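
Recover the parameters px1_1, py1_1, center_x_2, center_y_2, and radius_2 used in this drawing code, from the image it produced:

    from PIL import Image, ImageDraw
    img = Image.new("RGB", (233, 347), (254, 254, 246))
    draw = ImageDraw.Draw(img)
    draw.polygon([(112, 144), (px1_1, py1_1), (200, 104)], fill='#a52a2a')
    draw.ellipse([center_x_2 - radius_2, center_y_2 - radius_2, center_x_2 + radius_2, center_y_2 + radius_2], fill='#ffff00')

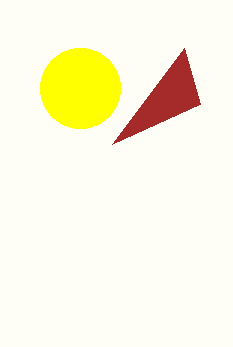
px1_1 = 184, py1_1 = 48, center_x_2 = 80, center_y_2 = 88, radius_2 = 40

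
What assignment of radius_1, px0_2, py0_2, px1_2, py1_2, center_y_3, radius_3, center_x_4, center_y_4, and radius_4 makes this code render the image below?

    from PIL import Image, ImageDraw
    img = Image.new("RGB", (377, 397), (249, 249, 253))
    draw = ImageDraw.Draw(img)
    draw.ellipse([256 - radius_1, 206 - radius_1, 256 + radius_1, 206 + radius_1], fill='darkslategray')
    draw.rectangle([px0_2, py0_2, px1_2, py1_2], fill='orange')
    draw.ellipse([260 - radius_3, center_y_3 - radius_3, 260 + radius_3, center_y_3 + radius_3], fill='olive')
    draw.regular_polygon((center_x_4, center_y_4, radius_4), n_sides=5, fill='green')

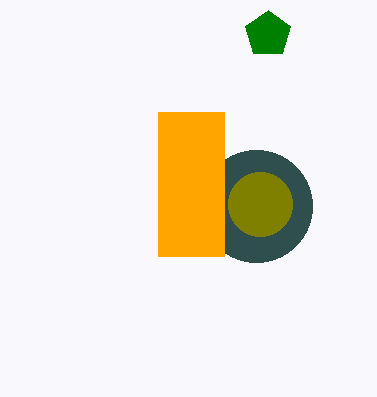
radius_1 = 56, px0_2 = 158, py0_2 = 112, px1_2 = 224, py1_2 = 256, center_y_3 = 204, radius_3 = 32, center_x_4 = 268, center_y_4 = 34, radius_4 = 24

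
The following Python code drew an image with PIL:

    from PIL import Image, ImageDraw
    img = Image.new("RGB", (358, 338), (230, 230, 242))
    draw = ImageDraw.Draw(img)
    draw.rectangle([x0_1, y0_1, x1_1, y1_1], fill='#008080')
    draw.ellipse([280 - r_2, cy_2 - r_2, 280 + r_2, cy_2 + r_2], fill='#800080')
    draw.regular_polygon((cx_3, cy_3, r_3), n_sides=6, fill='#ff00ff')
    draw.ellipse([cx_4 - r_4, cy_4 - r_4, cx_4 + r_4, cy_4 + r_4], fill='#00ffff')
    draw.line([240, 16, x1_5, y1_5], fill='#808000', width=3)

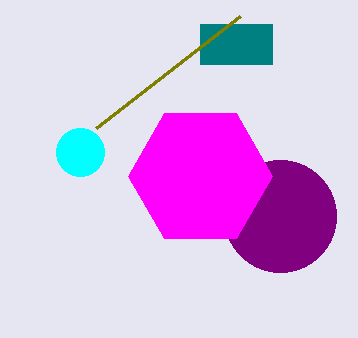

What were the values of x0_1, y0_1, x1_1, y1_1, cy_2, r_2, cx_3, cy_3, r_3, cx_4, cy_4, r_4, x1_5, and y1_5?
x0_1 = 200
y0_1 = 24
x1_1 = 272
y1_1 = 64
cy_2 = 216
r_2 = 56
cx_3 = 200
cy_3 = 176
r_3 = 72
cx_4 = 80
cy_4 = 152
r_4 = 24
x1_5 = 96
y1_5 = 128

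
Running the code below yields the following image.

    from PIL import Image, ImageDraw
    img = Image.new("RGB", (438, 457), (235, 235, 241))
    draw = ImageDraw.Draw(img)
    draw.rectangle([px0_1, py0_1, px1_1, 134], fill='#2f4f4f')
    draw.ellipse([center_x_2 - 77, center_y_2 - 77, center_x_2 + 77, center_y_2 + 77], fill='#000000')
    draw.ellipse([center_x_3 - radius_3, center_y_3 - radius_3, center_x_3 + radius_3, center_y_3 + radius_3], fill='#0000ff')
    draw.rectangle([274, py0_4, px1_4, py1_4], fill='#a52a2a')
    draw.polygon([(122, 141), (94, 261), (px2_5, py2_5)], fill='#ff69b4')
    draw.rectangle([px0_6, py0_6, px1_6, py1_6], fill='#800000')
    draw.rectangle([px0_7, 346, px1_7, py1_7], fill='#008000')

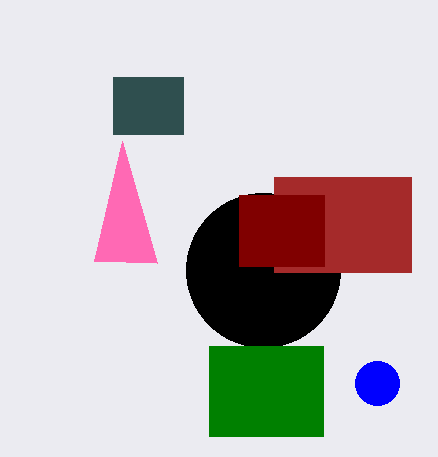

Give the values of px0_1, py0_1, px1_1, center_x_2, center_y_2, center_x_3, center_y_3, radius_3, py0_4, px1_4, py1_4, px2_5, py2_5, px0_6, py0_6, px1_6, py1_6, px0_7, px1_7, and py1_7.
px0_1 = 113, py0_1 = 77, px1_1 = 183, center_x_2 = 263, center_y_2 = 270, center_x_3 = 377, center_y_3 = 383, radius_3 = 22, py0_4 = 177, px1_4 = 411, py1_4 = 272, px2_5 = 157, py2_5 = 263, px0_6 = 239, py0_6 = 195, px1_6 = 324, py1_6 = 266, px0_7 = 209, px1_7 = 323, py1_7 = 436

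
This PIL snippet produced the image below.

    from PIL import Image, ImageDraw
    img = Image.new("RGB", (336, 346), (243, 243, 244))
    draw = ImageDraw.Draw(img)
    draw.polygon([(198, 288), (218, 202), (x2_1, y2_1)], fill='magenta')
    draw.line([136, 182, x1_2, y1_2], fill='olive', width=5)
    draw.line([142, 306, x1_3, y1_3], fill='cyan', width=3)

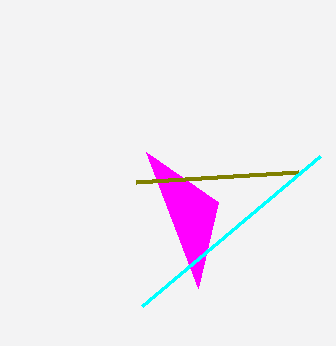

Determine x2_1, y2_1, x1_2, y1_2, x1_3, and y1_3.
x2_1 = 146
y2_1 = 152
x1_2 = 298
y1_2 = 172
x1_3 = 320
y1_3 = 156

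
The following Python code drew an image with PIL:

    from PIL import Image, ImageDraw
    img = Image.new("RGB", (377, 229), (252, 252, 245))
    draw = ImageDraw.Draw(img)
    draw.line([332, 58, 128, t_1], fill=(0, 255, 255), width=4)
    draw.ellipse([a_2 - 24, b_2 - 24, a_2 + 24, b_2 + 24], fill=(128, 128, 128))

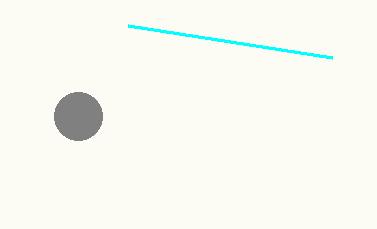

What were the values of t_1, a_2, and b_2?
t_1 = 26
a_2 = 78
b_2 = 116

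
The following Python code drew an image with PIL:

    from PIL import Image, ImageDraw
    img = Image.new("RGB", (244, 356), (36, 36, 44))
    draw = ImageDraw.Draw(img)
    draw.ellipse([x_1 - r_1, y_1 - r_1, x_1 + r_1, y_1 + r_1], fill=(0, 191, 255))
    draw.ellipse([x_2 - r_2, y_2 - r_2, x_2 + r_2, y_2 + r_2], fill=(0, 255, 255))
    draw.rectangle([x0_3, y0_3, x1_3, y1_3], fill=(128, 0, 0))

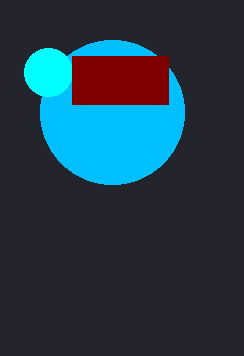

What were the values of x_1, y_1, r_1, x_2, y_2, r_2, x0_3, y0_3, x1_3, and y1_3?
x_1 = 112, y_1 = 112, r_1 = 72, x_2 = 48, y_2 = 72, r_2 = 24, x0_3 = 72, y0_3 = 56, x1_3 = 168, y1_3 = 104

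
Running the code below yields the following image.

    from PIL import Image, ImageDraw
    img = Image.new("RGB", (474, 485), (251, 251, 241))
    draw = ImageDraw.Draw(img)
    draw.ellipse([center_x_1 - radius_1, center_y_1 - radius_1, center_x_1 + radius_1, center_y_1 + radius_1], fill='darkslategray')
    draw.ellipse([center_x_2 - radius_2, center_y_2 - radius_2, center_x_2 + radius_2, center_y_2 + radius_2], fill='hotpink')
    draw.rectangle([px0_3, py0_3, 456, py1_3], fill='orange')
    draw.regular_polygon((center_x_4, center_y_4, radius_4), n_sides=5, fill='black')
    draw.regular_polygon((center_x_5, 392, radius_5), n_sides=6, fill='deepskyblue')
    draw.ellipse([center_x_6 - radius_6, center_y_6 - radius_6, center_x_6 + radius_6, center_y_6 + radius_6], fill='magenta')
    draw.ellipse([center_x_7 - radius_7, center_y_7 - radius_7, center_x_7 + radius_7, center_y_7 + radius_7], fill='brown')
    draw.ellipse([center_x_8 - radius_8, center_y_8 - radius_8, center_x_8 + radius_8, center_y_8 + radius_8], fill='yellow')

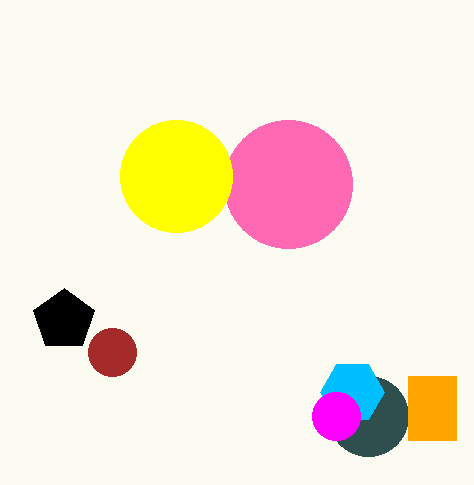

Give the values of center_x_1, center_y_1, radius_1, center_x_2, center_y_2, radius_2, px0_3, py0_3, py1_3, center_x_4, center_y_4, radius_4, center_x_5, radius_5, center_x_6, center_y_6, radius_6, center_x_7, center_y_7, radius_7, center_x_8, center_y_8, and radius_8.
center_x_1 = 368
center_y_1 = 416
radius_1 = 40
center_x_2 = 288
center_y_2 = 184
radius_2 = 64
px0_3 = 408
py0_3 = 376
py1_3 = 440
center_x_4 = 64
center_y_4 = 320
radius_4 = 32
center_x_5 = 352
radius_5 = 32
center_x_6 = 336
center_y_6 = 416
radius_6 = 24
center_x_7 = 112
center_y_7 = 352
radius_7 = 24
center_x_8 = 176
center_y_8 = 176
radius_8 = 56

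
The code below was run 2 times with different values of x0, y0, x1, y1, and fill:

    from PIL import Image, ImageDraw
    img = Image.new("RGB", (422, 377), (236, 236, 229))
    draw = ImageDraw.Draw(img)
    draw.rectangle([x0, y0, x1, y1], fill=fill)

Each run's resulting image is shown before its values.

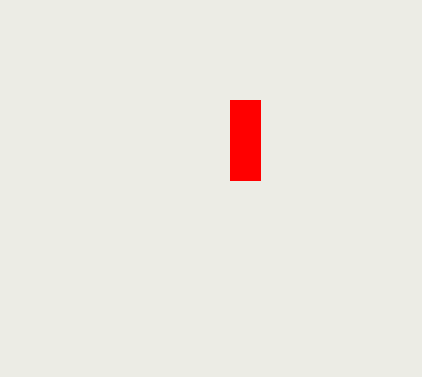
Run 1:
x0 = 230, y0 = 100, x1 = 260, y1 = 180, fill = 'red'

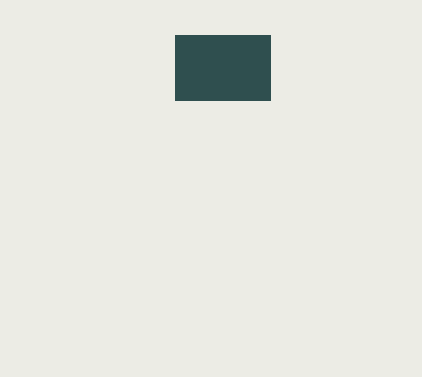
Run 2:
x0 = 175
y0 = 35
x1 = 270
y1 = 100
fill = 'darkslategray'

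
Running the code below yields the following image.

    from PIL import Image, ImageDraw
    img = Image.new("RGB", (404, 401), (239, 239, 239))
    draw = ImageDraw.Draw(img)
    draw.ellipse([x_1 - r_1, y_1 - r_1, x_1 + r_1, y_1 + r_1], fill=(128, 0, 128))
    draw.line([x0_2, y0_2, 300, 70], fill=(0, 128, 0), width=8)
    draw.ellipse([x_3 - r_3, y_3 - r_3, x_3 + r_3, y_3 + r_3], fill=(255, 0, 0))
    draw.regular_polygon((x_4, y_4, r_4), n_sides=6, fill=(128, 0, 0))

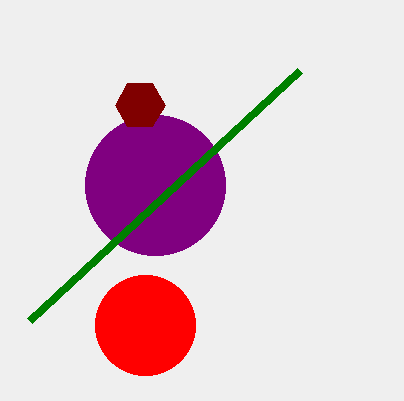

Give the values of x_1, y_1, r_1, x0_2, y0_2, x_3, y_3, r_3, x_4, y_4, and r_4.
x_1 = 155; y_1 = 185; r_1 = 70; x0_2 = 30; y0_2 = 320; x_3 = 145; y_3 = 325; r_3 = 50; x_4 = 140; y_4 = 105; r_4 = 25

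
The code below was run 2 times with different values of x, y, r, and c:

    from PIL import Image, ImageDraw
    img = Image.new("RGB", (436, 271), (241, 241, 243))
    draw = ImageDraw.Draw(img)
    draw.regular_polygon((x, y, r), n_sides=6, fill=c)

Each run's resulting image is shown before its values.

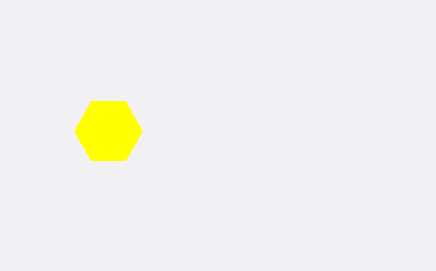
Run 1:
x = 108; y = 131; r = 34; c = 'yellow'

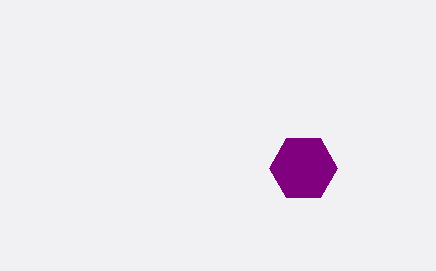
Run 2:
x = 303, y = 168, r = 34, c = 'purple'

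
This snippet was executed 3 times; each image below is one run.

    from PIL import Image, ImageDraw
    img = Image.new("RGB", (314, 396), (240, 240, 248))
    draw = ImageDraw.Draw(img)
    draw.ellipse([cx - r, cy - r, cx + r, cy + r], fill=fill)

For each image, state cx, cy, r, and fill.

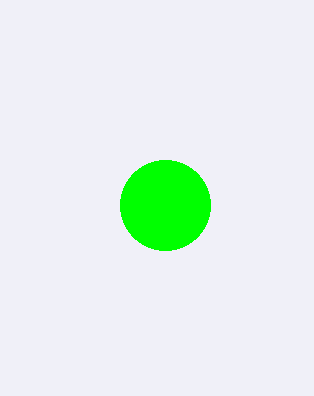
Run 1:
cx = 165, cy = 205, r = 45, fill = 'lime'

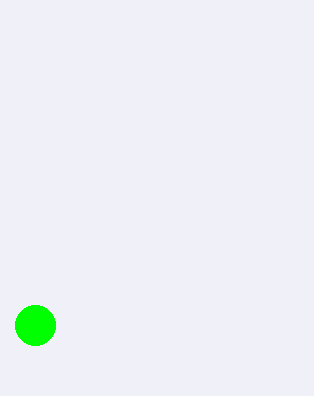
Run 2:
cx = 35; cy = 325; r = 20; fill = 'lime'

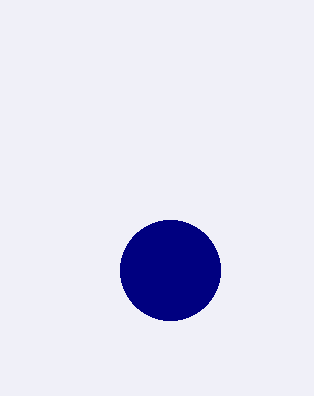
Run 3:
cx = 170; cy = 270; r = 50; fill = 'navy'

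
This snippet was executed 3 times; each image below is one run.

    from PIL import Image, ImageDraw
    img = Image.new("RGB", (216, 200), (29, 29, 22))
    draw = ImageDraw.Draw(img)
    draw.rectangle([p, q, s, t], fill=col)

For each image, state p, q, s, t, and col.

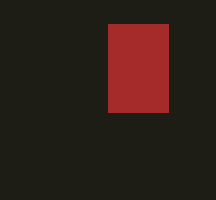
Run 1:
p = 108; q = 24; s = 168; t = 112; col = 'brown'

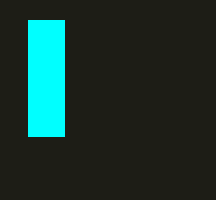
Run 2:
p = 28, q = 20, s = 64, t = 136, col = 'cyan'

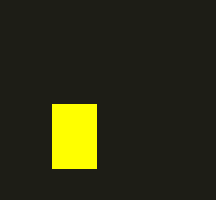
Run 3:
p = 52; q = 104; s = 96; t = 168; col = 'yellow'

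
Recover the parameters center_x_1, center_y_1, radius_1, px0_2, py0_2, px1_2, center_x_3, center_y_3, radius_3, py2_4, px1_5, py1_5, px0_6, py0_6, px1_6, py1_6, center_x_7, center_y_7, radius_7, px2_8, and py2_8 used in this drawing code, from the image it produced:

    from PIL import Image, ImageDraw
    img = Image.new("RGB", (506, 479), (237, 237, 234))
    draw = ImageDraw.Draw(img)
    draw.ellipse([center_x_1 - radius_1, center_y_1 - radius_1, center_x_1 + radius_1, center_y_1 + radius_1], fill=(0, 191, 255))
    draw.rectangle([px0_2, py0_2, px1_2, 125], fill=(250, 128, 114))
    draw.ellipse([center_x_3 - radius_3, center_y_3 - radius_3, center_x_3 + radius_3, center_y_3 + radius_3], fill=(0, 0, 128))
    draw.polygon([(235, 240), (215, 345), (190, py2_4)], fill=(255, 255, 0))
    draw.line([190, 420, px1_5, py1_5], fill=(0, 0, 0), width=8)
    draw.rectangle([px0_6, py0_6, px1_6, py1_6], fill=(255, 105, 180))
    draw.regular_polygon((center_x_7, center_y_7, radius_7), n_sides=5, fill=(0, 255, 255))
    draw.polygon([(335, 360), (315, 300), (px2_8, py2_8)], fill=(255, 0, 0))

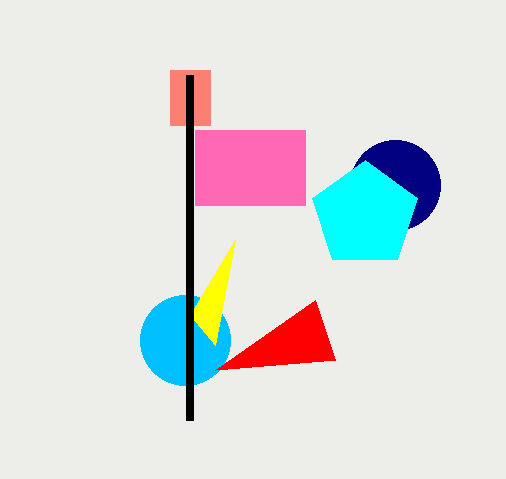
center_x_1 = 185, center_y_1 = 340, radius_1 = 45, px0_2 = 170, py0_2 = 70, px1_2 = 210, center_x_3 = 395, center_y_3 = 185, radius_3 = 45, py2_4 = 315, px1_5 = 190, py1_5 = 75, px0_6 = 195, py0_6 = 130, px1_6 = 305, py1_6 = 205, center_x_7 = 365, center_y_7 = 215, radius_7 = 55, px2_8 = 215, py2_8 = 370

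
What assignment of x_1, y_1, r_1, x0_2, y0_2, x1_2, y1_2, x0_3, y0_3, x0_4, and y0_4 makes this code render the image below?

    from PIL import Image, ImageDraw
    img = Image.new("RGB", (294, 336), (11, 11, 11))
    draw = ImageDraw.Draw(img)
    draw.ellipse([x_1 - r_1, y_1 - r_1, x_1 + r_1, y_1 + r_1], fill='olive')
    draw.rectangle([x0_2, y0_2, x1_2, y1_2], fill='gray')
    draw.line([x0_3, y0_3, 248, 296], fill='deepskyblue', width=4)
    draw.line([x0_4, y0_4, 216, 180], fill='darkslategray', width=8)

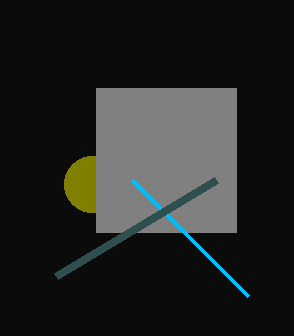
x_1 = 92; y_1 = 184; r_1 = 28; x0_2 = 96; y0_2 = 88; x1_2 = 236; y1_2 = 232; x0_3 = 132; y0_3 = 180; x0_4 = 56; y0_4 = 276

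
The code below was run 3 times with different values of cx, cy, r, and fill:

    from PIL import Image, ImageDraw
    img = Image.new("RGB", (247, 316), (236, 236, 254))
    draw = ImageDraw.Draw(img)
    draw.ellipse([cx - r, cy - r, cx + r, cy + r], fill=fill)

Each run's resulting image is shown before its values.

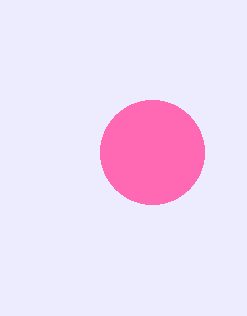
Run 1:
cx = 152
cy = 152
r = 52
fill = 'hotpink'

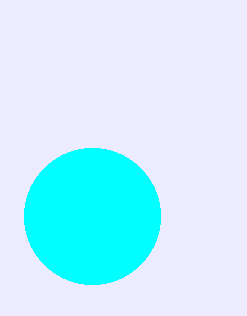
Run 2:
cx = 92; cy = 216; r = 68; fill = 'cyan'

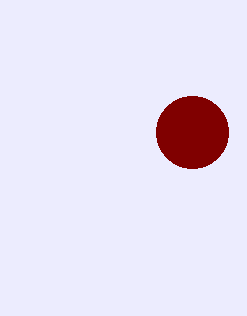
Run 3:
cx = 192; cy = 132; r = 36; fill = 'maroon'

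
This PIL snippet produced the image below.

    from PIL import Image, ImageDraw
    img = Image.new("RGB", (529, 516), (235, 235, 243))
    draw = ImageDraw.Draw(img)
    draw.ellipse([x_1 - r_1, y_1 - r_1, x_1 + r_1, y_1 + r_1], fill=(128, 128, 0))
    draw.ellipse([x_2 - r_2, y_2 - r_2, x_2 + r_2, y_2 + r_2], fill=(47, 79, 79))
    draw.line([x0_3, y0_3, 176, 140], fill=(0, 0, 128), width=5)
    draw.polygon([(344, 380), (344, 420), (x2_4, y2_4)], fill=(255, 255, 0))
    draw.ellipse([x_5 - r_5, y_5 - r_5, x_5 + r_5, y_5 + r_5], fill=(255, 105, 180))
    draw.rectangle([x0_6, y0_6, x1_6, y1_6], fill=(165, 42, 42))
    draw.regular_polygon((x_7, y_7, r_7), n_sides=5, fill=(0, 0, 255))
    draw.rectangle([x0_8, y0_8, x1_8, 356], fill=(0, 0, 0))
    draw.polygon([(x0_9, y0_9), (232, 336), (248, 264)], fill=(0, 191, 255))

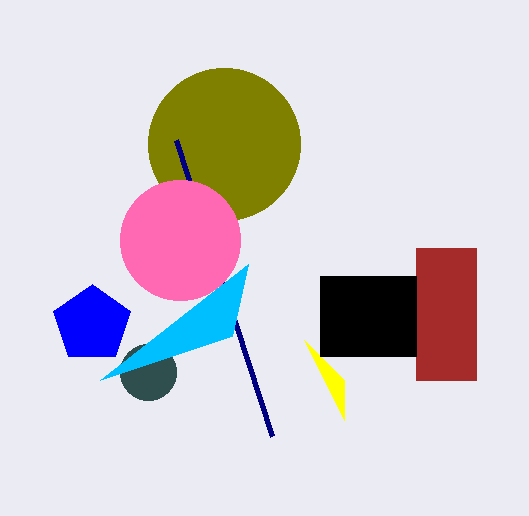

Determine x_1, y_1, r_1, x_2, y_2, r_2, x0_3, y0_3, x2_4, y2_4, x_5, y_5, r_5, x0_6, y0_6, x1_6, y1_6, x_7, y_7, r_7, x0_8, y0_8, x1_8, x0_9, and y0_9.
x_1 = 224; y_1 = 144; r_1 = 76; x_2 = 148; y_2 = 372; r_2 = 28; x0_3 = 272; y0_3 = 436; x2_4 = 304; y2_4 = 340; x_5 = 180; y_5 = 240; r_5 = 60; x0_6 = 416; y0_6 = 248; x1_6 = 476; y1_6 = 380; x_7 = 92; y_7 = 324; r_7 = 40; x0_8 = 320; y0_8 = 276; x1_8 = 416; x0_9 = 100; y0_9 = 380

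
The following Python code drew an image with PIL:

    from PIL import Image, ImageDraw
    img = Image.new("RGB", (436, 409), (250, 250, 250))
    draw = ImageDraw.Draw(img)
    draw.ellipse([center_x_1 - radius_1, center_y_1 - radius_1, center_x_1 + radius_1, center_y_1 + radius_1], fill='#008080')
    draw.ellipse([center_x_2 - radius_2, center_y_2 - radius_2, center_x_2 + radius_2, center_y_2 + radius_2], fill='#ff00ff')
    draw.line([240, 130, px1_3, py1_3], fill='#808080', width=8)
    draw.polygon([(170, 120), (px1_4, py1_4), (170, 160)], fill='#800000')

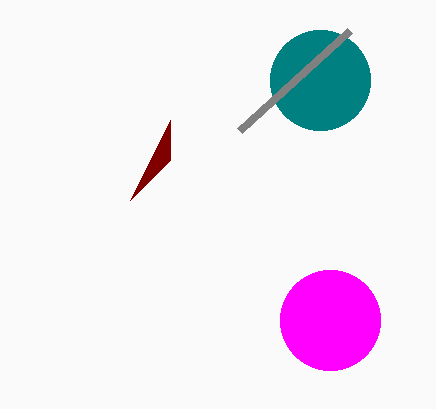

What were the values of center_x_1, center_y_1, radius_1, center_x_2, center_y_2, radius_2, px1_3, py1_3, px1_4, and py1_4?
center_x_1 = 320
center_y_1 = 80
radius_1 = 50
center_x_2 = 330
center_y_2 = 320
radius_2 = 50
px1_3 = 350
py1_3 = 30
px1_4 = 130
py1_4 = 200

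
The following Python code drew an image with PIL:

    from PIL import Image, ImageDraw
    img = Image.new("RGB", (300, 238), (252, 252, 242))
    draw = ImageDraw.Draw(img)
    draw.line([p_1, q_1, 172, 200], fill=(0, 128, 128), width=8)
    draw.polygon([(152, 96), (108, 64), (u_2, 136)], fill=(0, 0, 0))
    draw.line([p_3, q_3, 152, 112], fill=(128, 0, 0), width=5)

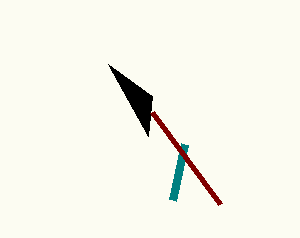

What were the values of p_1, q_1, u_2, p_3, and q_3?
p_1 = 184
q_1 = 144
u_2 = 148
p_3 = 220
q_3 = 204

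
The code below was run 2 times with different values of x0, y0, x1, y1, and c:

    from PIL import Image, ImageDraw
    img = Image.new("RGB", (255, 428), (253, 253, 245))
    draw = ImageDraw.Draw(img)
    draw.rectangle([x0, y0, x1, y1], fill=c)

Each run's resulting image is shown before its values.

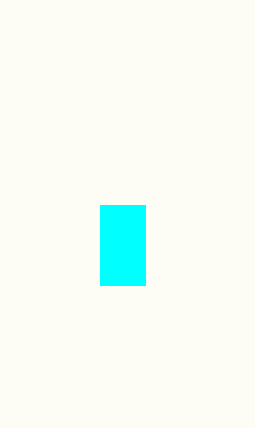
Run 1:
x0 = 100, y0 = 205, x1 = 145, y1 = 285, c = 'cyan'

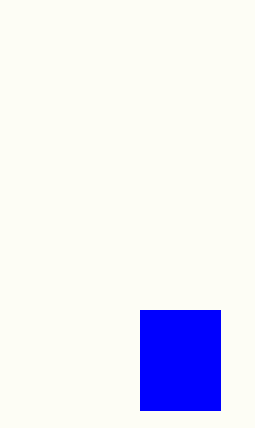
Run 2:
x0 = 140; y0 = 310; x1 = 220; y1 = 410; c = 'blue'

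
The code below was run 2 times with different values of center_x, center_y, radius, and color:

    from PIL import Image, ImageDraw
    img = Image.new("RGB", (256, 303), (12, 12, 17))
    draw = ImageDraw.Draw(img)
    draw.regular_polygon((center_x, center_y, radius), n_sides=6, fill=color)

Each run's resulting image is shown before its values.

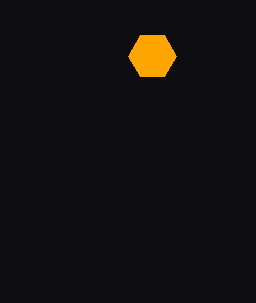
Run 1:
center_x = 152; center_y = 56; radius = 24; color = 'orange'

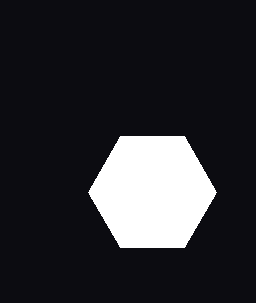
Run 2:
center_x = 152; center_y = 192; radius = 64; color = 'white'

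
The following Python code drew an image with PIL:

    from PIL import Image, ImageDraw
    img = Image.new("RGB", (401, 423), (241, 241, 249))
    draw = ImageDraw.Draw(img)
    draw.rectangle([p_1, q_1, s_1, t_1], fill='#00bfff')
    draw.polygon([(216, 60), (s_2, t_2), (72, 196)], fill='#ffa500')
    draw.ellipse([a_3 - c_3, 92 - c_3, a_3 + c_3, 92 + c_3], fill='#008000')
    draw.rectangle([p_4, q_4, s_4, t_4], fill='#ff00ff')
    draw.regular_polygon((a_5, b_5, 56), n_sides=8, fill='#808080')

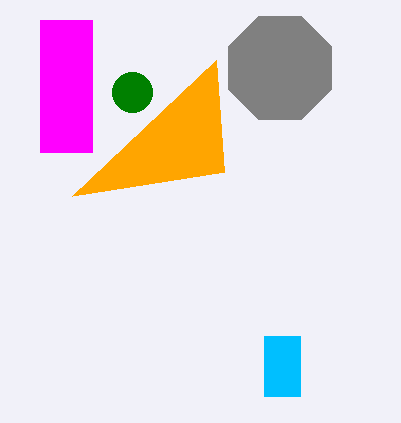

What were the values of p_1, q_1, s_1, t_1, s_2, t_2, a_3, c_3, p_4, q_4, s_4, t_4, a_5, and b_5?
p_1 = 264
q_1 = 336
s_1 = 300
t_1 = 396
s_2 = 224
t_2 = 172
a_3 = 132
c_3 = 20
p_4 = 40
q_4 = 20
s_4 = 92
t_4 = 152
a_5 = 280
b_5 = 68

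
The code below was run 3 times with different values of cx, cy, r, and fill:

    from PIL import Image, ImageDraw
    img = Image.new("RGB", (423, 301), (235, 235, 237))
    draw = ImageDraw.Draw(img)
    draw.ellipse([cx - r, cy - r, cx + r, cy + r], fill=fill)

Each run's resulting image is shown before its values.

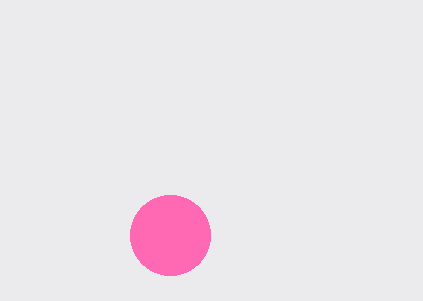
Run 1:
cx = 170
cy = 235
r = 40
fill = 'hotpink'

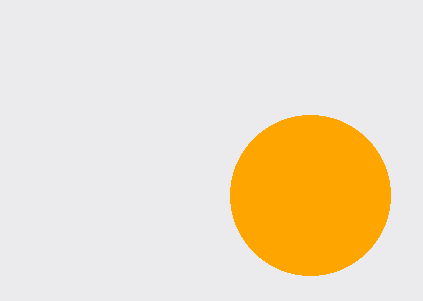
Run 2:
cx = 310
cy = 195
r = 80
fill = 'orange'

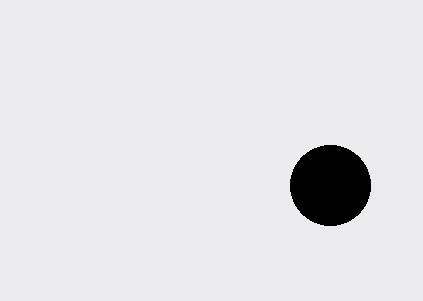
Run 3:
cx = 330, cy = 185, r = 40, fill = 'black'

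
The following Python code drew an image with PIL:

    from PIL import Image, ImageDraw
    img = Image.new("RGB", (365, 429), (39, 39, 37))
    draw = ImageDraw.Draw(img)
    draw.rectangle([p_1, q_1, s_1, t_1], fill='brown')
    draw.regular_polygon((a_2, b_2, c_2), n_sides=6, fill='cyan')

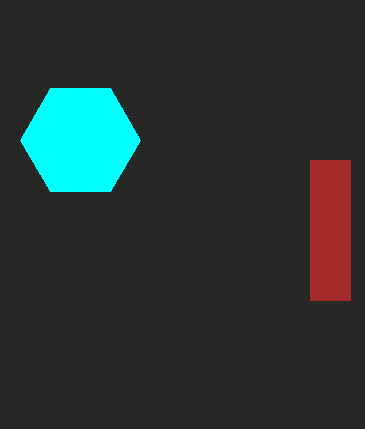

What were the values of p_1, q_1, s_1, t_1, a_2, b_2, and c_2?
p_1 = 310, q_1 = 160, s_1 = 350, t_1 = 300, a_2 = 80, b_2 = 140, c_2 = 60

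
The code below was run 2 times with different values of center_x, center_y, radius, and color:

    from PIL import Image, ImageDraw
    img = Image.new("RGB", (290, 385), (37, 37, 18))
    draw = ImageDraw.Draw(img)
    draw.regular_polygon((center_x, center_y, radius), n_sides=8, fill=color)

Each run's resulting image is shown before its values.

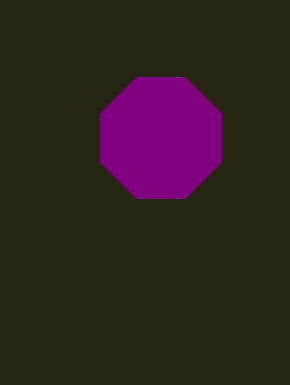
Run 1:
center_x = 161, center_y = 138, radius = 65, color = 'purple'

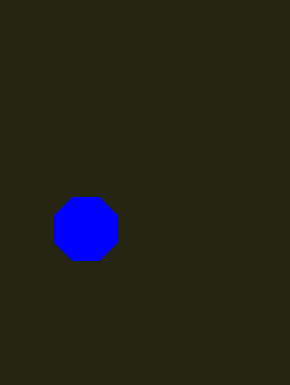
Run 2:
center_x = 86
center_y = 229
radius = 34
color = 'blue'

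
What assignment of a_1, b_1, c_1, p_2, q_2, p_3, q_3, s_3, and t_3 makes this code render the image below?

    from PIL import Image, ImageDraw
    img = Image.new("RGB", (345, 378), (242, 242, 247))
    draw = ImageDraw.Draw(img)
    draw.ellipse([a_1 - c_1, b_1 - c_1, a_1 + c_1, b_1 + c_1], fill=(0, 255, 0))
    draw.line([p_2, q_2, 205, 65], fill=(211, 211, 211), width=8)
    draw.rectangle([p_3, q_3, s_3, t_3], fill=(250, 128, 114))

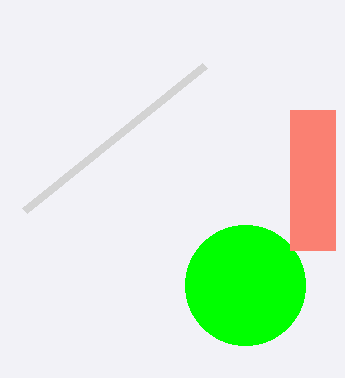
a_1 = 245, b_1 = 285, c_1 = 60, p_2 = 25, q_2 = 210, p_3 = 290, q_3 = 110, s_3 = 335, t_3 = 250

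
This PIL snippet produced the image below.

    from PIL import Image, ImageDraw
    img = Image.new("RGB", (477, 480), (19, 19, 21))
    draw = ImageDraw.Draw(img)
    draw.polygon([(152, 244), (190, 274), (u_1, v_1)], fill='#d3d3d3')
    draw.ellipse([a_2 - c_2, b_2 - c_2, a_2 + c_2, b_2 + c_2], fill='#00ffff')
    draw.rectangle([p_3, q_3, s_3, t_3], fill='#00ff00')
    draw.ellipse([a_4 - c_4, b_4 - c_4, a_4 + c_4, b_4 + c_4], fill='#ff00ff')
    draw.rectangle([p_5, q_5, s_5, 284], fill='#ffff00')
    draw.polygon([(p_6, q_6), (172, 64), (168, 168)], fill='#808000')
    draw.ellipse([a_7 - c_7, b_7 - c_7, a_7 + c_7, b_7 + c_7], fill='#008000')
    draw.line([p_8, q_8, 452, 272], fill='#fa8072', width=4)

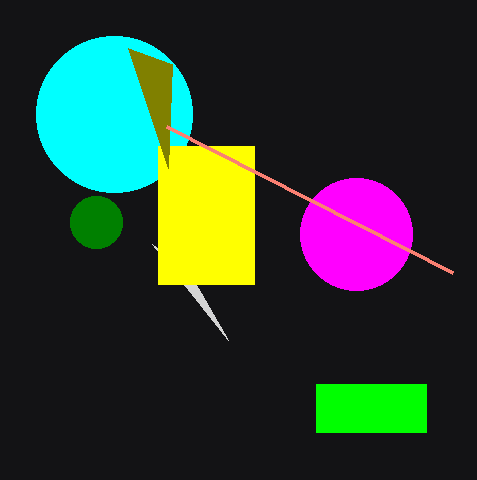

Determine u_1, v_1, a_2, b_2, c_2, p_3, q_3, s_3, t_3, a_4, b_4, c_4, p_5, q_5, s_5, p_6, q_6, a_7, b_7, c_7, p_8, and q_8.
u_1 = 228; v_1 = 340; a_2 = 114; b_2 = 114; c_2 = 78; p_3 = 316; q_3 = 384; s_3 = 426; t_3 = 432; a_4 = 356; b_4 = 234; c_4 = 56; p_5 = 158; q_5 = 146; s_5 = 254; p_6 = 128; q_6 = 48; a_7 = 96; b_7 = 222; c_7 = 26; p_8 = 166; q_8 = 126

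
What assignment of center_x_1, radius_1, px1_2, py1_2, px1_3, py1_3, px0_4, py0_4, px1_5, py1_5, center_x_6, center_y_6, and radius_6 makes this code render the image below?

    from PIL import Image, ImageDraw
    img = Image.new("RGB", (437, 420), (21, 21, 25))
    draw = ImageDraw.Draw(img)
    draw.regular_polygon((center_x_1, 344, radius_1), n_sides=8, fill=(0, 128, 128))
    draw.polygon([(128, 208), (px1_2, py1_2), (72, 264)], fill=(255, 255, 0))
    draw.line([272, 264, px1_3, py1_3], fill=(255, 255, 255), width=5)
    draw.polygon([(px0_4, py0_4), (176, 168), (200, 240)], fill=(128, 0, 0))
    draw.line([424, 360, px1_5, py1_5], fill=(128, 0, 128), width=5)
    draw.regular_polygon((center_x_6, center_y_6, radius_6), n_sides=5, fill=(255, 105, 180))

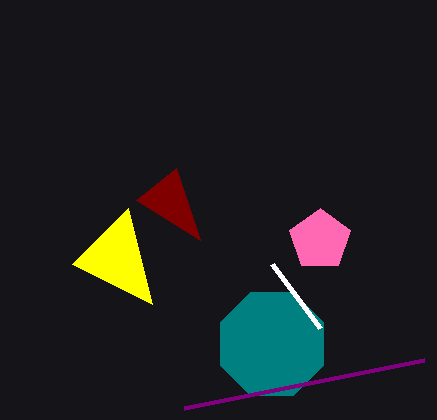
center_x_1 = 272
radius_1 = 56
px1_2 = 152
py1_2 = 304
px1_3 = 320
py1_3 = 328
px0_4 = 136
py0_4 = 200
px1_5 = 184
py1_5 = 408
center_x_6 = 320
center_y_6 = 240
radius_6 = 32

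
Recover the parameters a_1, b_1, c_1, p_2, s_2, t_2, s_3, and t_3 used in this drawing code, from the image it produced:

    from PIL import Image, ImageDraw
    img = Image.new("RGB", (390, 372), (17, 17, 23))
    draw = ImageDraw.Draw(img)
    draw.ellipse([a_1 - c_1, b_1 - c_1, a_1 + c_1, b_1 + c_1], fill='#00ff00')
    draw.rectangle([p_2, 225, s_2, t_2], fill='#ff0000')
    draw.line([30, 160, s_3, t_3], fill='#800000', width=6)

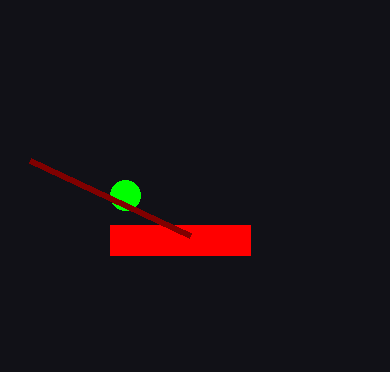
a_1 = 125, b_1 = 195, c_1 = 15, p_2 = 110, s_2 = 250, t_2 = 255, s_3 = 190, t_3 = 235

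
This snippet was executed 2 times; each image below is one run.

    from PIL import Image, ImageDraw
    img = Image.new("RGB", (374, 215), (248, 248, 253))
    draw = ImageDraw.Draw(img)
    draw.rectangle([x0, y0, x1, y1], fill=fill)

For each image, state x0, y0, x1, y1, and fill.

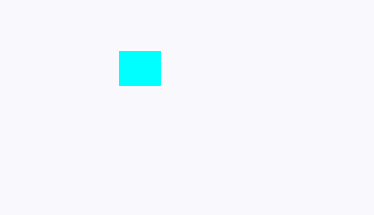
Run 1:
x0 = 119
y0 = 51
x1 = 160
y1 = 85
fill = 'cyan'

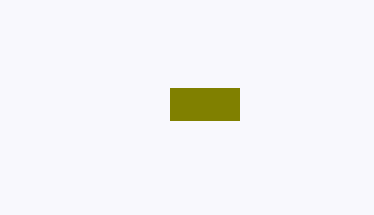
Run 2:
x0 = 170
y0 = 88
x1 = 239
y1 = 120
fill = 'olive'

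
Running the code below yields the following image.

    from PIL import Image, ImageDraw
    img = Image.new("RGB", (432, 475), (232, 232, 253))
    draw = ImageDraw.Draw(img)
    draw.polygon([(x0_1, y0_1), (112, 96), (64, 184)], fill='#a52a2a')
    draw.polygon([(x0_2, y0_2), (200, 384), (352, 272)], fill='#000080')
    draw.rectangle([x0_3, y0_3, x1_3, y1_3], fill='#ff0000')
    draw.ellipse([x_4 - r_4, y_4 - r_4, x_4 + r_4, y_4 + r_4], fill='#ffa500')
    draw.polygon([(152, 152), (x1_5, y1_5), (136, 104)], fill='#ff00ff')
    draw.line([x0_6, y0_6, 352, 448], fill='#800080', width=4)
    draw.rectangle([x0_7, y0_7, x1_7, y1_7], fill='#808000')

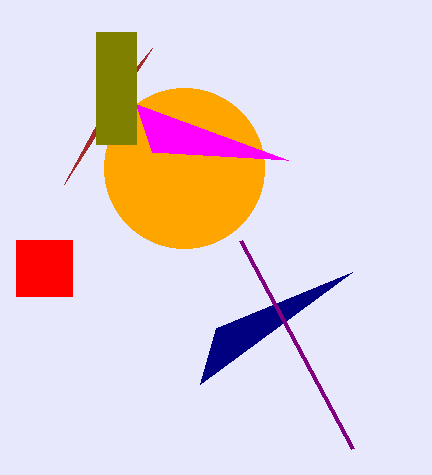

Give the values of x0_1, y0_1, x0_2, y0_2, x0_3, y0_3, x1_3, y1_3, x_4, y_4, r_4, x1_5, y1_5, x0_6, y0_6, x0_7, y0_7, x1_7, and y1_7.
x0_1 = 152
y0_1 = 48
x0_2 = 216
y0_2 = 328
x0_3 = 16
y0_3 = 240
x1_3 = 72
y1_3 = 296
x_4 = 184
y_4 = 168
r_4 = 80
x1_5 = 288
y1_5 = 160
x0_6 = 240
y0_6 = 240
x0_7 = 96
y0_7 = 32
x1_7 = 136
y1_7 = 144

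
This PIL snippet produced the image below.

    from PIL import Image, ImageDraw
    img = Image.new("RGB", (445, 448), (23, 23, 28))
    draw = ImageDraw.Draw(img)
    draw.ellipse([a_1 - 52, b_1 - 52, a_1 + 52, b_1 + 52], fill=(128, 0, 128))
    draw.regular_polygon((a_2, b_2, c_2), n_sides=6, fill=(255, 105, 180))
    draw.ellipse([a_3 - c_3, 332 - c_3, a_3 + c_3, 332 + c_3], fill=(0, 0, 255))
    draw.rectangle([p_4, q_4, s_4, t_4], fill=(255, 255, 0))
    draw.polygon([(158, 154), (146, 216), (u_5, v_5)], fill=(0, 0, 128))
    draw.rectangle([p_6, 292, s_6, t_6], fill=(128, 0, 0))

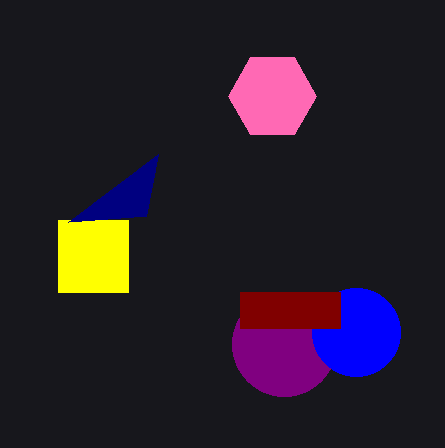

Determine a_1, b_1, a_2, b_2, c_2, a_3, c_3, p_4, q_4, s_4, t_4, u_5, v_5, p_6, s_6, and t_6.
a_1 = 284; b_1 = 344; a_2 = 272; b_2 = 96; c_2 = 44; a_3 = 356; c_3 = 44; p_4 = 58; q_4 = 220; s_4 = 128; t_4 = 292; u_5 = 68; v_5 = 222; p_6 = 240; s_6 = 340; t_6 = 328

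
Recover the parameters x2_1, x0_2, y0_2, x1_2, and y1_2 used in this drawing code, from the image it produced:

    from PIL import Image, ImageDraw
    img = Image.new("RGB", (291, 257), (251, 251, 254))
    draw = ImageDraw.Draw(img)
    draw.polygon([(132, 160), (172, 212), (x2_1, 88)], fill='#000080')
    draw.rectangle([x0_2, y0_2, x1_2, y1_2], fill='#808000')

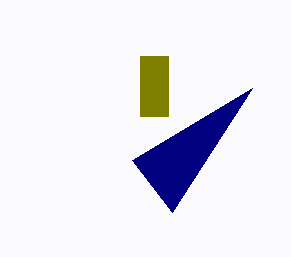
x2_1 = 252, x0_2 = 140, y0_2 = 56, x1_2 = 168, y1_2 = 116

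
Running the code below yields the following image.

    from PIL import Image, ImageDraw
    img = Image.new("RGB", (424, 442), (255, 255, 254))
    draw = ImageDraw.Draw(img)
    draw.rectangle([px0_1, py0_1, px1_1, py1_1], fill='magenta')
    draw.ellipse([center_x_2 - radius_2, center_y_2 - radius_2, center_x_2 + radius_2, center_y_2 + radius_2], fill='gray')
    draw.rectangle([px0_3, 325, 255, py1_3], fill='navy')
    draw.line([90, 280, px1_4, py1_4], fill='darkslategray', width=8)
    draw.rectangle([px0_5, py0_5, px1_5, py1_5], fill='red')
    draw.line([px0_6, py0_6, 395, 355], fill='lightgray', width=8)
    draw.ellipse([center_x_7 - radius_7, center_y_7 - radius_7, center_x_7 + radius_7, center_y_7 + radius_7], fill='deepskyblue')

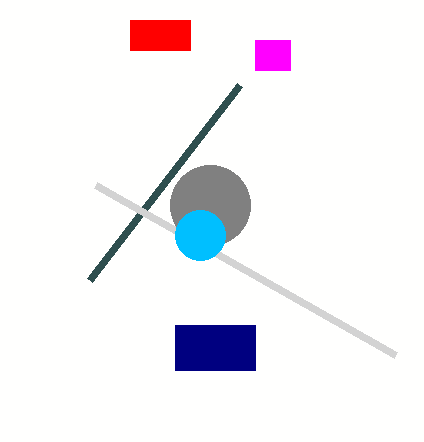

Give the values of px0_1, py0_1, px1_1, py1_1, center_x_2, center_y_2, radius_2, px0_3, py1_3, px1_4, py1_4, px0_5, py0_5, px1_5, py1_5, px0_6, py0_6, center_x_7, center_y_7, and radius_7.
px0_1 = 255, py0_1 = 40, px1_1 = 290, py1_1 = 70, center_x_2 = 210, center_y_2 = 205, radius_2 = 40, px0_3 = 175, py1_3 = 370, px1_4 = 240, py1_4 = 85, px0_5 = 130, py0_5 = 20, px1_5 = 190, py1_5 = 50, px0_6 = 95, py0_6 = 185, center_x_7 = 200, center_y_7 = 235, radius_7 = 25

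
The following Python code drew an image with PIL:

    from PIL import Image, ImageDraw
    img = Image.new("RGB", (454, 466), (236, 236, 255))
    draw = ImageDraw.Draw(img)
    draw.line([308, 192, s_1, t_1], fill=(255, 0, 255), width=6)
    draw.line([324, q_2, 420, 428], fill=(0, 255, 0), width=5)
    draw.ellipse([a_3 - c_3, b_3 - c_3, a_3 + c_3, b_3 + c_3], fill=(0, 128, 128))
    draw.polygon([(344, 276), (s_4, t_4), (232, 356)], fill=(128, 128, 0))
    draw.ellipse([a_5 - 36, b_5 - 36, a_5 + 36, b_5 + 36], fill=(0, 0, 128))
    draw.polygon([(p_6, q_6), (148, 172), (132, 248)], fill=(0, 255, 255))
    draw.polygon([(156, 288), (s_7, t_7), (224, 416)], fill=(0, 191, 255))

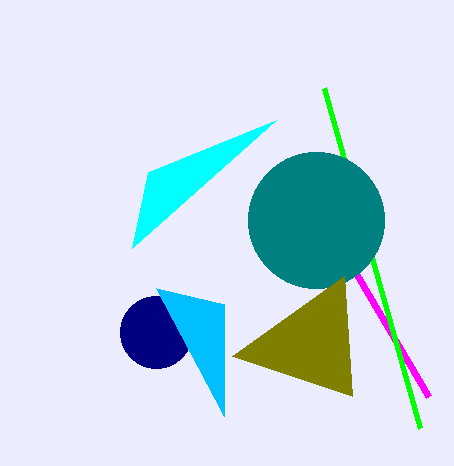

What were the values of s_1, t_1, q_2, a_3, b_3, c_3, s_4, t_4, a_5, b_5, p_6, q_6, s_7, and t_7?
s_1 = 428, t_1 = 396, q_2 = 88, a_3 = 316, b_3 = 220, c_3 = 68, s_4 = 352, t_4 = 396, a_5 = 156, b_5 = 332, p_6 = 276, q_6 = 120, s_7 = 224, t_7 = 304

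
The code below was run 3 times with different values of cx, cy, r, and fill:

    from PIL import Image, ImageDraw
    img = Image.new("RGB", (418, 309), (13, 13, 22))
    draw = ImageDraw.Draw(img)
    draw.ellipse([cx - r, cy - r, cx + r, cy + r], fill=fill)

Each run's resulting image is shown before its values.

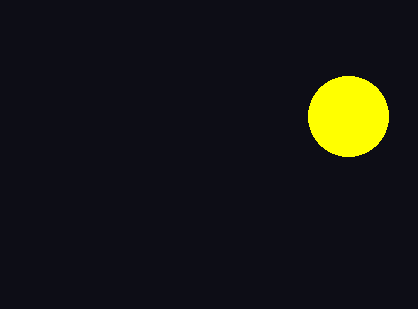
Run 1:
cx = 348
cy = 116
r = 40
fill = 'yellow'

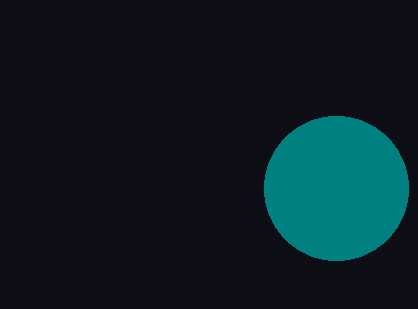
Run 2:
cx = 336, cy = 188, r = 72, fill = 'teal'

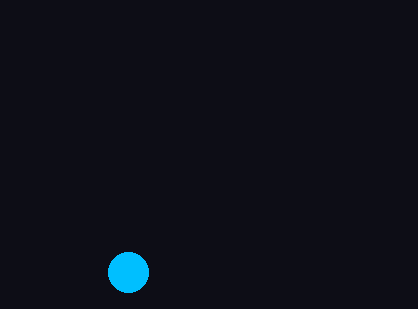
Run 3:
cx = 128; cy = 272; r = 20; fill = 'deepskyblue'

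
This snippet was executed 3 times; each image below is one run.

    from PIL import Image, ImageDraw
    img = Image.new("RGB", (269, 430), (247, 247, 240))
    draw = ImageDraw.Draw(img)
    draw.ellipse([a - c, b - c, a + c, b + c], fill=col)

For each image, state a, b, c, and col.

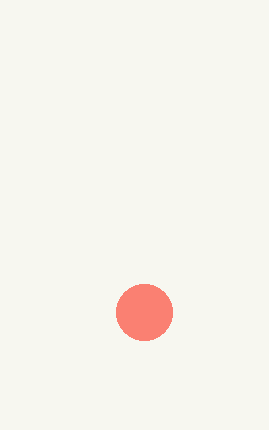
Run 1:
a = 144; b = 312; c = 28; col = 'salmon'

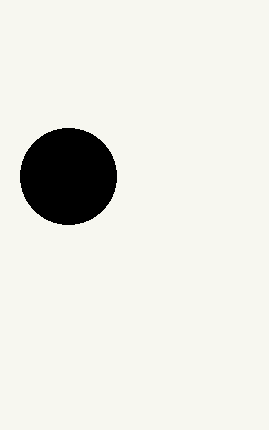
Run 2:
a = 68, b = 176, c = 48, col = 'black'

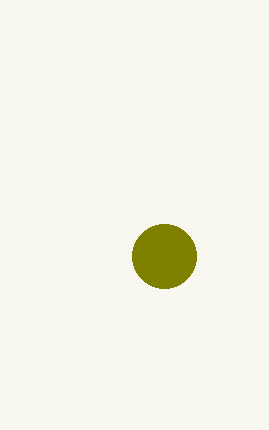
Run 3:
a = 164, b = 256, c = 32, col = 'olive'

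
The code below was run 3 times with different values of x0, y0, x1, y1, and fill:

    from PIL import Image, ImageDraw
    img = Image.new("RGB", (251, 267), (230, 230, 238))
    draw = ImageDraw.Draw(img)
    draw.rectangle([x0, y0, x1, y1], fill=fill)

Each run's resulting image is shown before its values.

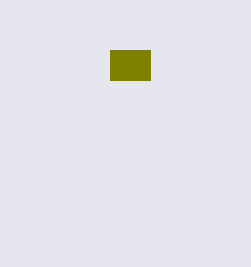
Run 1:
x0 = 110, y0 = 50, x1 = 150, y1 = 80, fill = 'olive'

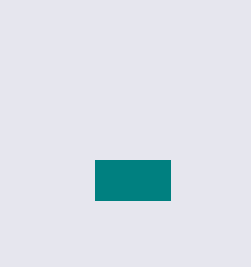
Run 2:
x0 = 95
y0 = 160
x1 = 170
y1 = 200
fill = 'teal'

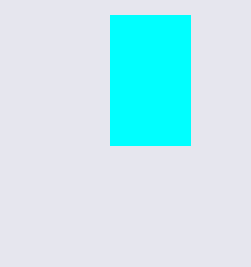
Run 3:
x0 = 110
y0 = 15
x1 = 190
y1 = 145
fill = 'cyan'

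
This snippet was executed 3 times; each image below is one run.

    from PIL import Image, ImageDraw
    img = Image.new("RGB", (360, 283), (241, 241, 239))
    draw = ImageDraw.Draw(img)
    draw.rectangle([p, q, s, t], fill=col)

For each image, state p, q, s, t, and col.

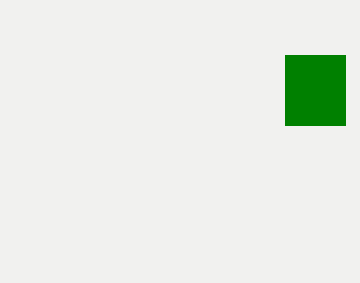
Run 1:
p = 285; q = 55; s = 345; t = 125; col = 'green'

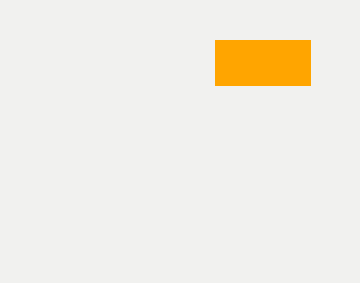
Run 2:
p = 215; q = 40; s = 310; t = 85; col = 'orange'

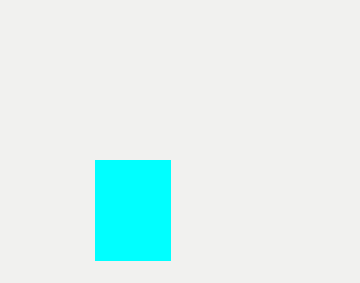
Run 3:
p = 95, q = 160, s = 170, t = 260, col = 'cyan'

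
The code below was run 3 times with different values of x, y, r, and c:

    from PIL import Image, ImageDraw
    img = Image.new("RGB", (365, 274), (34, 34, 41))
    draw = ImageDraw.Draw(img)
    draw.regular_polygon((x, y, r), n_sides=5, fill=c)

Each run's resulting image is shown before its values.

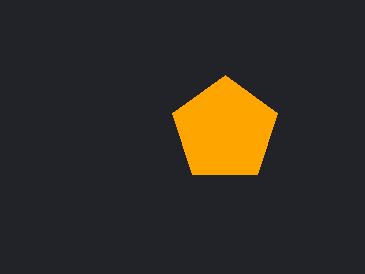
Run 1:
x = 225
y = 130
r = 55
c = 'orange'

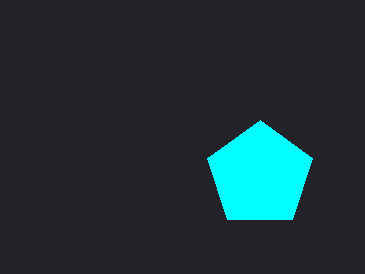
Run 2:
x = 260; y = 175; r = 55; c = 'cyan'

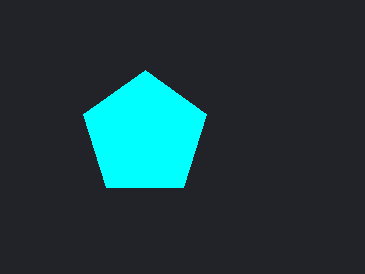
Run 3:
x = 145, y = 135, r = 65, c = 'cyan'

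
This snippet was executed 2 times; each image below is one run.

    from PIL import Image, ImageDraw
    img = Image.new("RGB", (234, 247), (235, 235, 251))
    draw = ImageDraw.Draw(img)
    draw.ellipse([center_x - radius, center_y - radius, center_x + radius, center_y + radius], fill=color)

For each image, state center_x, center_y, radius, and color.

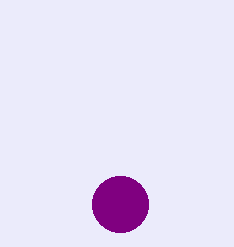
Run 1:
center_x = 120; center_y = 204; radius = 28; color = 'purple'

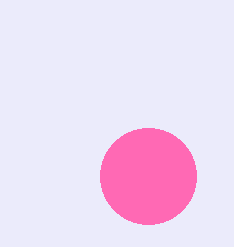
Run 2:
center_x = 148
center_y = 176
radius = 48
color = 'hotpink'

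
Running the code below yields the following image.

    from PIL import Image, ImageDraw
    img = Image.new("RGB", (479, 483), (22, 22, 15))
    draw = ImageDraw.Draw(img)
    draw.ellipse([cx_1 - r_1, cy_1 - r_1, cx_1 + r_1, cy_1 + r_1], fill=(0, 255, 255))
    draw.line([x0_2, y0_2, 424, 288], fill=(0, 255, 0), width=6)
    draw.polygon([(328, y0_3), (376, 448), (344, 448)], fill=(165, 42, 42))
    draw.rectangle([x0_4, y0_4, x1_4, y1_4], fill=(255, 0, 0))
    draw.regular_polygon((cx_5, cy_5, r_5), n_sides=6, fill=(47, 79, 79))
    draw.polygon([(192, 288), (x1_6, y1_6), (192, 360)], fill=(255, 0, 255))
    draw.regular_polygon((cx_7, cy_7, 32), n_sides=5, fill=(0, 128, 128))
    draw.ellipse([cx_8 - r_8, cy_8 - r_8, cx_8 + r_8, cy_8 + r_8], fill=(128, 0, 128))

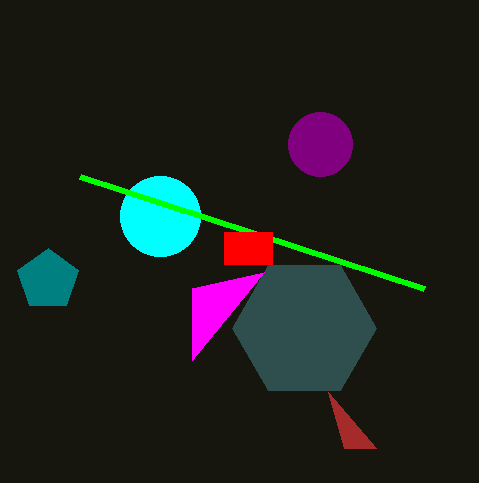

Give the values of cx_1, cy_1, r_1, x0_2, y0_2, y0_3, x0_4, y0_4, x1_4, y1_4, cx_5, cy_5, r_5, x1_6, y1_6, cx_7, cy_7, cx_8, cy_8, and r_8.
cx_1 = 160, cy_1 = 216, r_1 = 40, x0_2 = 80, y0_2 = 176, y0_3 = 392, x0_4 = 224, y0_4 = 232, x1_4 = 272, y1_4 = 264, cx_5 = 304, cy_5 = 328, r_5 = 72, x1_6 = 264, y1_6 = 272, cx_7 = 48, cy_7 = 280, cx_8 = 320, cy_8 = 144, r_8 = 32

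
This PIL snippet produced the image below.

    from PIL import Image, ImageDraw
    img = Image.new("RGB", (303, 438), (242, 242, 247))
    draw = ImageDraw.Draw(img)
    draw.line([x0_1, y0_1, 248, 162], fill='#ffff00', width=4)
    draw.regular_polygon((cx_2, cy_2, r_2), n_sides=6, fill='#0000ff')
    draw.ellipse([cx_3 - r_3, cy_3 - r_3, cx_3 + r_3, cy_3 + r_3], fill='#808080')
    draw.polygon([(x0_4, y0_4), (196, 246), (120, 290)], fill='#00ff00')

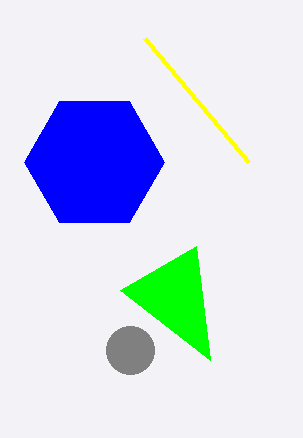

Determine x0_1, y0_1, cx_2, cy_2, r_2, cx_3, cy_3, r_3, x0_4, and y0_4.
x0_1 = 144, y0_1 = 38, cx_2 = 94, cy_2 = 162, r_2 = 70, cx_3 = 130, cy_3 = 350, r_3 = 24, x0_4 = 210, y0_4 = 360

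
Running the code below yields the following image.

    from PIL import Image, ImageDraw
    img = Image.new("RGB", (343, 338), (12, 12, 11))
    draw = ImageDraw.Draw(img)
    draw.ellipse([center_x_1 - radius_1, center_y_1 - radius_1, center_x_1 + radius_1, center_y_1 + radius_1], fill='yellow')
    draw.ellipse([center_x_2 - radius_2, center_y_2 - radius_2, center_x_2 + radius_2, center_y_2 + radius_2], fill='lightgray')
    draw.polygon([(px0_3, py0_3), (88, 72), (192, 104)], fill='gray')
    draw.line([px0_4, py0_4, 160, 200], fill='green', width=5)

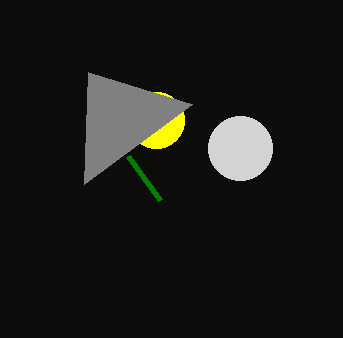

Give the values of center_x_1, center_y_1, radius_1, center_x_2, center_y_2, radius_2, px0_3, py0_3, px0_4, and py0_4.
center_x_1 = 156; center_y_1 = 120; radius_1 = 28; center_x_2 = 240; center_y_2 = 148; radius_2 = 32; px0_3 = 84; py0_3 = 184; px0_4 = 128; py0_4 = 156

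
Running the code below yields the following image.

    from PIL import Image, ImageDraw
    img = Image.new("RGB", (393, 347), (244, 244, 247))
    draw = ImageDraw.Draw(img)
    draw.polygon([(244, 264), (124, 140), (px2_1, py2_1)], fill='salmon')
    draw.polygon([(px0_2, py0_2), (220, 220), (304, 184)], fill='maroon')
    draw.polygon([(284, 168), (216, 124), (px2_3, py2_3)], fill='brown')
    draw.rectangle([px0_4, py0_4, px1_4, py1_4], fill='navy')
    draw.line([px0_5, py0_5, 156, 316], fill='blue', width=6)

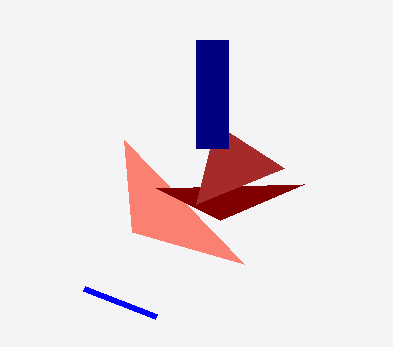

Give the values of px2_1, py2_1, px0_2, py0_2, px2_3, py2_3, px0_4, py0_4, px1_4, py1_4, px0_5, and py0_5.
px2_1 = 132
py2_1 = 232
px0_2 = 156
py0_2 = 188
px2_3 = 196
py2_3 = 204
px0_4 = 196
py0_4 = 40
px1_4 = 228
py1_4 = 148
px0_5 = 84
py0_5 = 288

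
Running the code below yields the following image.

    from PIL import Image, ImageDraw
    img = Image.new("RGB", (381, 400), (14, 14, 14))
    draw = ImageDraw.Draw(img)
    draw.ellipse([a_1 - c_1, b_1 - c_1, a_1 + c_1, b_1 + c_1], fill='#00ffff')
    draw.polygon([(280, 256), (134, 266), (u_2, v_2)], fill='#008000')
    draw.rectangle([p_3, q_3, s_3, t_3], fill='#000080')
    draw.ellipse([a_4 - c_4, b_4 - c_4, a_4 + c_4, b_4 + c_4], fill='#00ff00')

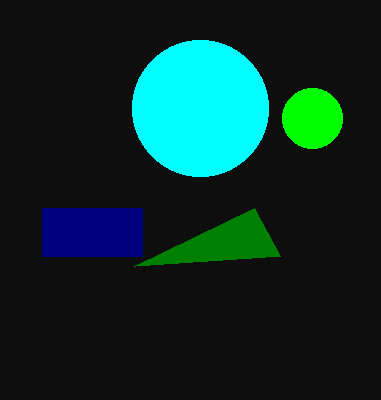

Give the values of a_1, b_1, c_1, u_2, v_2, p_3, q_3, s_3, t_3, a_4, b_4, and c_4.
a_1 = 200; b_1 = 108; c_1 = 68; u_2 = 254; v_2 = 208; p_3 = 42; q_3 = 208; s_3 = 142; t_3 = 256; a_4 = 312; b_4 = 118; c_4 = 30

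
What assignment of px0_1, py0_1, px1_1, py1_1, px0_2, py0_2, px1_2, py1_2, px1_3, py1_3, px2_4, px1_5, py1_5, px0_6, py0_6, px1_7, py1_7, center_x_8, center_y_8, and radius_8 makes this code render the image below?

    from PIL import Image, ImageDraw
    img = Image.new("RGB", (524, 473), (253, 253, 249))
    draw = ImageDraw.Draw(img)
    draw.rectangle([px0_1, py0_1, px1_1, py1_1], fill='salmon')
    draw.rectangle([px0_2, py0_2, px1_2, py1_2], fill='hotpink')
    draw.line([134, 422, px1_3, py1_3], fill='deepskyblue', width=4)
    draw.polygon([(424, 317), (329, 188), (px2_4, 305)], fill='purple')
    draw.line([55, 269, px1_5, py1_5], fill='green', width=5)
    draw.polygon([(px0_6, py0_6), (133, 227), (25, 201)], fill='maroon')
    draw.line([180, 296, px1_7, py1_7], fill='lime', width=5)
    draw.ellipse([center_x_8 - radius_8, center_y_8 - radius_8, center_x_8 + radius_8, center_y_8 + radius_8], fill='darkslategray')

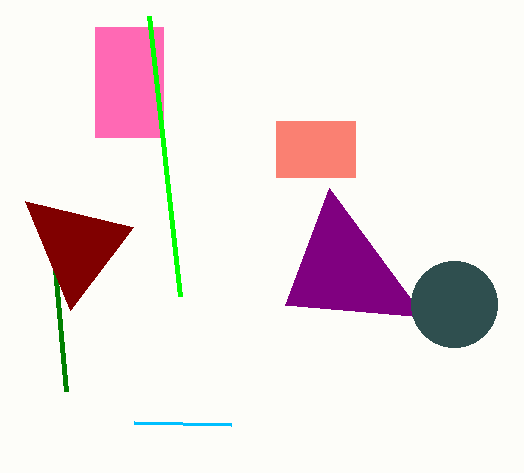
px0_1 = 276, py0_1 = 121, px1_1 = 355, py1_1 = 177, px0_2 = 95, py0_2 = 27, px1_2 = 163, py1_2 = 137, px1_3 = 231, py1_3 = 424, px2_4 = 285, px1_5 = 66, py1_5 = 391, px0_6 = 70, py0_6 = 310, px1_7 = 149, py1_7 = 16, center_x_8 = 454, center_y_8 = 304, radius_8 = 43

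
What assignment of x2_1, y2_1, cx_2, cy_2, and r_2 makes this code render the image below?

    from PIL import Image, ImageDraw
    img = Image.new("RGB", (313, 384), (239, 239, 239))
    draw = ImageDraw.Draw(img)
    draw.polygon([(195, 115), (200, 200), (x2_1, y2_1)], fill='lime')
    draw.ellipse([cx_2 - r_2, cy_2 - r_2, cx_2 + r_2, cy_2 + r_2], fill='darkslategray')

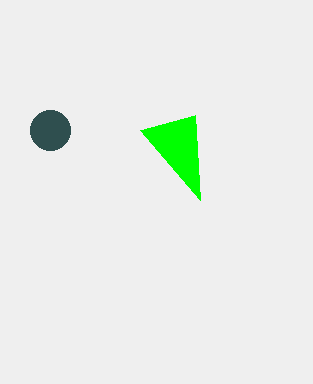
x2_1 = 140
y2_1 = 130
cx_2 = 50
cy_2 = 130
r_2 = 20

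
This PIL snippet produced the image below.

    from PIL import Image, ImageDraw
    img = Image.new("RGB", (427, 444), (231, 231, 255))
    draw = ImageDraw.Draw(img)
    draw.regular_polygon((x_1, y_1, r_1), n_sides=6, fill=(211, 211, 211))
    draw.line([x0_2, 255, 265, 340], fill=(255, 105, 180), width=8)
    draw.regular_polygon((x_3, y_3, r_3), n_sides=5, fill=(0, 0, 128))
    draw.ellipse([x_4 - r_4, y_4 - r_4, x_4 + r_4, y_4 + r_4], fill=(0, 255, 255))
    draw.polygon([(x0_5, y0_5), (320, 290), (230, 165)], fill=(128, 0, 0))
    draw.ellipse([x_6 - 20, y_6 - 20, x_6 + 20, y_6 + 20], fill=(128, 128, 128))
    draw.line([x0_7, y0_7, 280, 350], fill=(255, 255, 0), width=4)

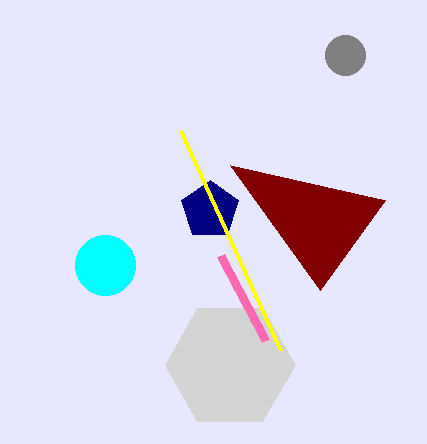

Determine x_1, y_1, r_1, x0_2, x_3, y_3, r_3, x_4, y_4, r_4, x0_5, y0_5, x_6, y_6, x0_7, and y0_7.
x_1 = 230, y_1 = 365, r_1 = 65, x0_2 = 220, x_3 = 210, y_3 = 210, r_3 = 30, x_4 = 105, y_4 = 265, r_4 = 30, x0_5 = 385, y0_5 = 200, x_6 = 345, y_6 = 55, x0_7 = 180, y0_7 = 130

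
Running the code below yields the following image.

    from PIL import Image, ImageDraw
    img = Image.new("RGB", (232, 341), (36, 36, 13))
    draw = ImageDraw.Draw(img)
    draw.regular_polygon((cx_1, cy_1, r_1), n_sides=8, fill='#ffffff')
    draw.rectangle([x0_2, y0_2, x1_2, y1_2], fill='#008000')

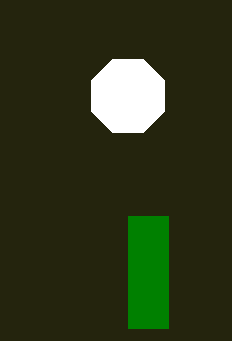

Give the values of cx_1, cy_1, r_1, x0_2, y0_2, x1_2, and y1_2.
cx_1 = 128, cy_1 = 96, r_1 = 40, x0_2 = 128, y0_2 = 216, x1_2 = 168, y1_2 = 328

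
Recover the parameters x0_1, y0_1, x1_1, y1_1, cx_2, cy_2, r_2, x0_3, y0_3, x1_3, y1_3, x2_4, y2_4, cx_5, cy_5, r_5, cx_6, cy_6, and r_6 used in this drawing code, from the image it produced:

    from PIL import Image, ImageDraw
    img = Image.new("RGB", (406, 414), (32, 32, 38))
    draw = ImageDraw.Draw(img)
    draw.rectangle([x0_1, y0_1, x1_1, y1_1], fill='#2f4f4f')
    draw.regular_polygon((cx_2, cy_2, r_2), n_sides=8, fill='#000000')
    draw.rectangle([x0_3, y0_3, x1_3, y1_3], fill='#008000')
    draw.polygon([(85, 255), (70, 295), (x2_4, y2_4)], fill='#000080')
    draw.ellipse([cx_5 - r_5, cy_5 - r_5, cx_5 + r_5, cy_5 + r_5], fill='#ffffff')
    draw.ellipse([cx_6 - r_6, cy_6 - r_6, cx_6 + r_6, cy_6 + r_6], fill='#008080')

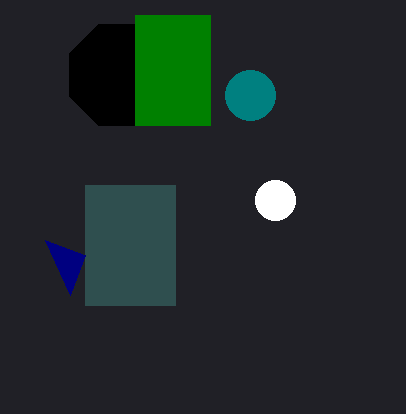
x0_1 = 85, y0_1 = 185, x1_1 = 175, y1_1 = 305, cx_2 = 120, cy_2 = 75, r_2 = 55, x0_3 = 135, y0_3 = 15, x1_3 = 210, y1_3 = 125, x2_4 = 45, y2_4 = 240, cx_5 = 275, cy_5 = 200, r_5 = 20, cx_6 = 250, cy_6 = 95, r_6 = 25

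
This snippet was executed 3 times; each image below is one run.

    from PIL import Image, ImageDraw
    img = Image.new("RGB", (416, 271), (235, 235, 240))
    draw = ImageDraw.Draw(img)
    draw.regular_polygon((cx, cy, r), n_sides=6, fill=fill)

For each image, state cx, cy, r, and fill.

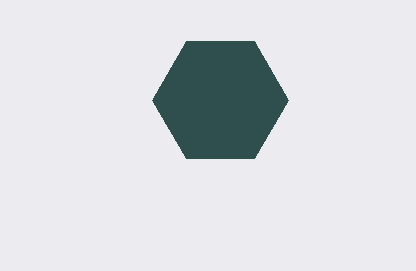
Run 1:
cx = 220
cy = 100
r = 68
fill = 'darkslategray'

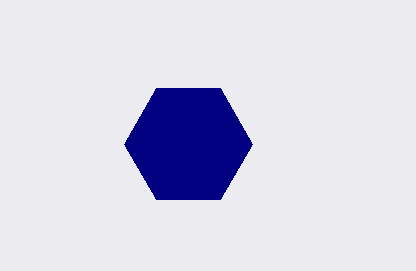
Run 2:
cx = 188
cy = 144
r = 64
fill = 'navy'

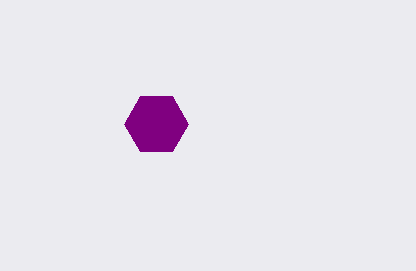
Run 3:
cx = 156; cy = 124; r = 32; fill = 'purple'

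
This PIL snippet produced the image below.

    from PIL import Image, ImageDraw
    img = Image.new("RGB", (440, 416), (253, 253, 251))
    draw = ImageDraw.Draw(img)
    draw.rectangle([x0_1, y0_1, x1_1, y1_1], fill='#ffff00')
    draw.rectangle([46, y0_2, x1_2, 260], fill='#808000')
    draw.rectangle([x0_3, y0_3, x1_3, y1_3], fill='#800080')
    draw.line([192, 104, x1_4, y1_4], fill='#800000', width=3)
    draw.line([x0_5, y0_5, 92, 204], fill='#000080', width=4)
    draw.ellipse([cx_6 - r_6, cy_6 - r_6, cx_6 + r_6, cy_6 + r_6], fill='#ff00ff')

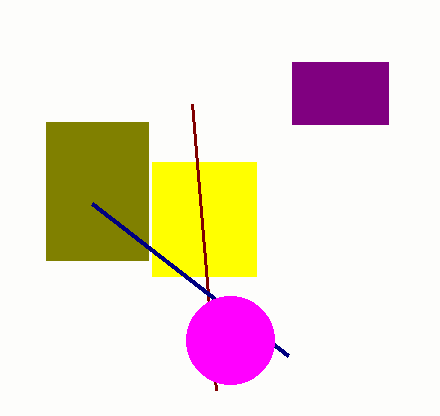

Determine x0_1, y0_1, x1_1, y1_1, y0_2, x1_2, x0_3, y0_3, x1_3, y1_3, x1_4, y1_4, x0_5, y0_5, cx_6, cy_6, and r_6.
x0_1 = 152; y0_1 = 162; x1_1 = 256; y1_1 = 276; y0_2 = 122; x1_2 = 148; x0_3 = 292; y0_3 = 62; x1_3 = 388; y1_3 = 124; x1_4 = 216; y1_4 = 390; x0_5 = 288; y0_5 = 356; cx_6 = 230; cy_6 = 340; r_6 = 44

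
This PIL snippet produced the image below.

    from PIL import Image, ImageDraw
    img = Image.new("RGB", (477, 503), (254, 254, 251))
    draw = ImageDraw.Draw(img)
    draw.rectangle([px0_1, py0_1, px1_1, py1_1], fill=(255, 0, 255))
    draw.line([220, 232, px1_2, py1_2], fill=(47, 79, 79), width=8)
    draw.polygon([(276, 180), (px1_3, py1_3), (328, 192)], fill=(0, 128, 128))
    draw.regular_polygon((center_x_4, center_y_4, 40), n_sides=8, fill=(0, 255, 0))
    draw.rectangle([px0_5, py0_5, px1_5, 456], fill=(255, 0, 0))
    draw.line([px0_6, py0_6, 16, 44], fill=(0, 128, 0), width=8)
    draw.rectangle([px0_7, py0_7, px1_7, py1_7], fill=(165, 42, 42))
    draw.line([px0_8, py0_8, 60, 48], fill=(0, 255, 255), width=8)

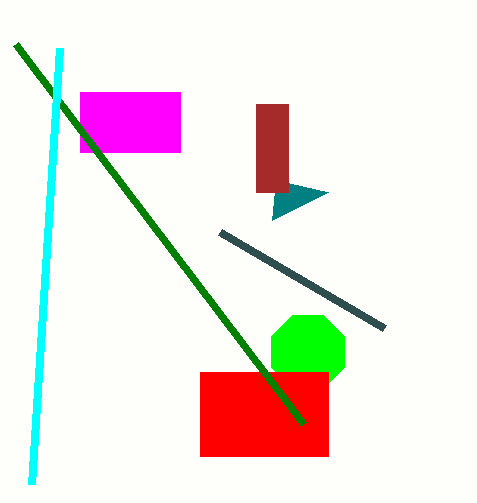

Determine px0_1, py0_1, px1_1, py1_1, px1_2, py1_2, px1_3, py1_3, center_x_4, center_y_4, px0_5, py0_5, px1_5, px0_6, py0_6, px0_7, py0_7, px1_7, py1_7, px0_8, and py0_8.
px0_1 = 80
py0_1 = 92
px1_1 = 180
py1_1 = 152
px1_2 = 384
py1_2 = 328
px1_3 = 272
py1_3 = 220
center_x_4 = 308
center_y_4 = 352
px0_5 = 200
py0_5 = 372
px1_5 = 328
px0_6 = 304
py0_6 = 424
px0_7 = 256
py0_7 = 104
px1_7 = 288
py1_7 = 192
px0_8 = 32
py0_8 = 484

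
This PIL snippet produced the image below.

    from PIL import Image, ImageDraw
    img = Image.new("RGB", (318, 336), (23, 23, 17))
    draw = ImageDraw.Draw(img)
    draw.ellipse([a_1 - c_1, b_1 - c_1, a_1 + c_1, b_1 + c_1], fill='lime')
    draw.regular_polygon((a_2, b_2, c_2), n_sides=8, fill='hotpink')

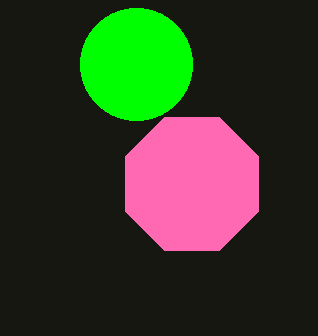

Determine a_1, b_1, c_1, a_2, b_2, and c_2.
a_1 = 136; b_1 = 64; c_1 = 56; a_2 = 192; b_2 = 184; c_2 = 72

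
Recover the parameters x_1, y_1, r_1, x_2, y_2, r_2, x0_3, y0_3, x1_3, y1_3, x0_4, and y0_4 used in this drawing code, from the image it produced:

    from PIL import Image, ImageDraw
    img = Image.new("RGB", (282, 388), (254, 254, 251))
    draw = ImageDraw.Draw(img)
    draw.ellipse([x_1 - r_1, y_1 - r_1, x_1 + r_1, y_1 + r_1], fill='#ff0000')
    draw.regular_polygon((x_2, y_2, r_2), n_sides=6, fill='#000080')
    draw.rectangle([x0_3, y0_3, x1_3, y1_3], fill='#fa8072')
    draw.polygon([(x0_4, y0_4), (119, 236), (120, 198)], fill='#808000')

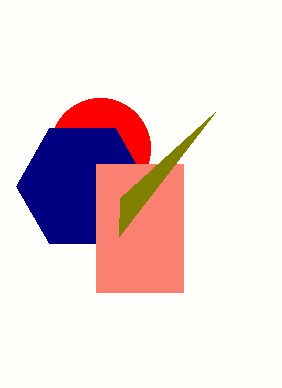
x_1 = 100; y_1 = 148; r_1 = 50; x_2 = 82; y_2 = 186; r_2 = 66; x0_3 = 96; y0_3 = 164; x1_3 = 183; y1_3 = 292; x0_4 = 215; y0_4 = 112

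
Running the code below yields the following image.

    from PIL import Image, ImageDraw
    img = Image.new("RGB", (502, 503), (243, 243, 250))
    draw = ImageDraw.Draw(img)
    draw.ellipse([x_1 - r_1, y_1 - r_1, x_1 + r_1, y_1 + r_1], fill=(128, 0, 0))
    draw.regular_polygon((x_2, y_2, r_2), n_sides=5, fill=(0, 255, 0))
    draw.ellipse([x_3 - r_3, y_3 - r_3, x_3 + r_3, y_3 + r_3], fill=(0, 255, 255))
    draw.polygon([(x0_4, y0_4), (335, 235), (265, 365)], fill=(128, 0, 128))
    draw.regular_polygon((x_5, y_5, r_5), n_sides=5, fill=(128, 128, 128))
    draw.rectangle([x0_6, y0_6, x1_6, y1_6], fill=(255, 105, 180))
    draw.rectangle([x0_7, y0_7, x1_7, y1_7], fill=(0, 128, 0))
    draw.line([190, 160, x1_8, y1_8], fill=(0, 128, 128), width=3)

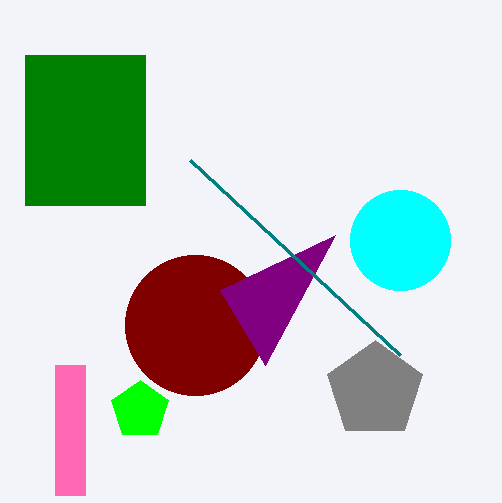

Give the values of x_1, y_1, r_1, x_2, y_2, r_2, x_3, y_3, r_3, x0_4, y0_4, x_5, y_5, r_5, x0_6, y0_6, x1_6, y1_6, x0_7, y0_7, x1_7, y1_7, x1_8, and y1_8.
x_1 = 195; y_1 = 325; r_1 = 70; x_2 = 140; y_2 = 410; r_2 = 30; x_3 = 400; y_3 = 240; r_3 = 50; x0_4 = 220; y0_4 = 290; x_5 = 375; y_5 = 390; r_5 = 50; x0_6 = 55; y0_6 = 365; x1_6 = 85; y1_6 = 495; x0_7 = 25; y0_7 = 55; x1_7 = 145; y1_7 = 205; x1_8 = 400; y1_8 = 355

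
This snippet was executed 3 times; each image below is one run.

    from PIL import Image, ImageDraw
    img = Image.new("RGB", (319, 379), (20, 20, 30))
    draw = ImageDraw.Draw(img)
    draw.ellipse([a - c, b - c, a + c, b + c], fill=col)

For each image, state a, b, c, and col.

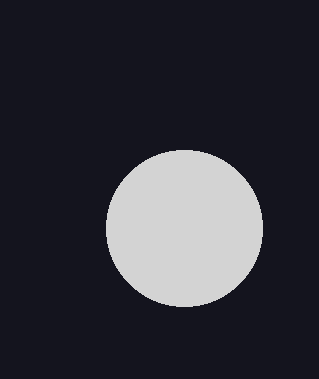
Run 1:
a = 184, b = 228, c = 78, col = 'lightgray'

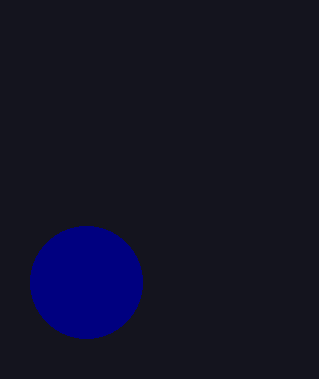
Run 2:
a = 86
b = 282
c = 56
col = 'navy'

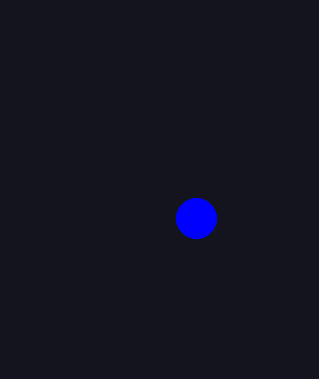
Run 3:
a = 196, b = 218, c = 20, col = 'blue'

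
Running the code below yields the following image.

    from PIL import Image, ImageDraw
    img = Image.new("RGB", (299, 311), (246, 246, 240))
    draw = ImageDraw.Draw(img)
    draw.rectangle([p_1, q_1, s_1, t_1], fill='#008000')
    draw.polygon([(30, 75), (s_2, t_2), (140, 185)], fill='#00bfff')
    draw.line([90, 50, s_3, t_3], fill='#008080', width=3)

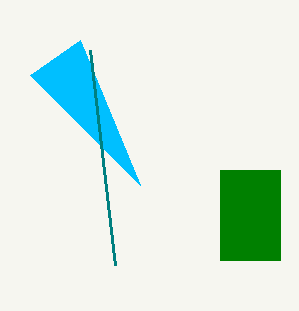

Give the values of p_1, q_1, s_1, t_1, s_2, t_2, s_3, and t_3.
p_1 = 220; q_1 = 170; s_1 = 280; t_1 = 260; s_2 = 80; t_2 = 40; s_3 = 115; t_3 = 265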